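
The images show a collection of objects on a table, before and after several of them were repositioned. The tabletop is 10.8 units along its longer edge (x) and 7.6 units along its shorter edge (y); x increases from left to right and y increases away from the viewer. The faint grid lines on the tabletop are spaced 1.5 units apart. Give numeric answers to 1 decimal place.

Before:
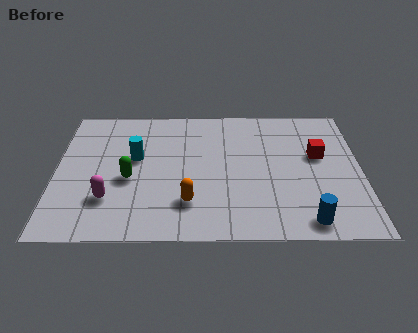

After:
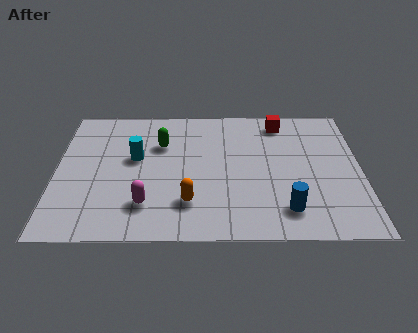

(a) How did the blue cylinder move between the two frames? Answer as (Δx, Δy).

(-0.7, 0.6)

From the two frames, the blue cylinder sits at roughly (8.8, 0.9) before and (8.1, 1.5) after.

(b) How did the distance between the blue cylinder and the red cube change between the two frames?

+1.4

They were about 3.6 units apart before and 5.0 after — 1.4 units further apart.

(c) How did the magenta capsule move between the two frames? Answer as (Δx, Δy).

(1.3, -0.3)

The magenta capsule was at about (1.9, 2.1) and moved to about (3.2, 1.8).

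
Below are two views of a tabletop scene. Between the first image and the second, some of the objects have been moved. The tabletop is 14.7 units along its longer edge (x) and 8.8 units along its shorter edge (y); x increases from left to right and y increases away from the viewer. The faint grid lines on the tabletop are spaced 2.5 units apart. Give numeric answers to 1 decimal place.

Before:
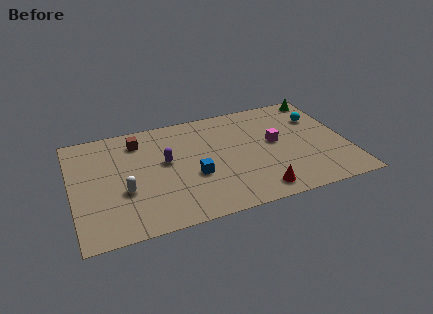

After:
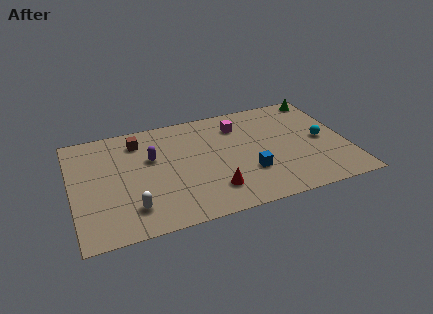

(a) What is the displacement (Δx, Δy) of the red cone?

(-2.3, 0.8)

The red cone started near (9.6, 1.2) and ended near (7.3, 2.0).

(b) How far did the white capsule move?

1.4

The white capsule moved from about (2.7, 3.3) to (3.0, 1.9), a distance of √(0.3² + 1.4²) ≈ 1.4.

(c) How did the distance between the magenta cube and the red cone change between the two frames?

+1.3

The distance was about 3.8 in the first image and 5.1 in the second, so they moved 1.3 units further apart.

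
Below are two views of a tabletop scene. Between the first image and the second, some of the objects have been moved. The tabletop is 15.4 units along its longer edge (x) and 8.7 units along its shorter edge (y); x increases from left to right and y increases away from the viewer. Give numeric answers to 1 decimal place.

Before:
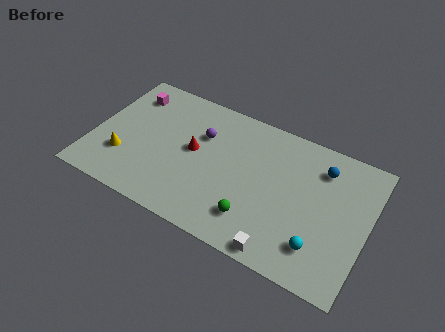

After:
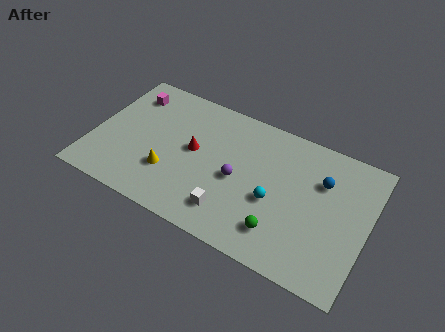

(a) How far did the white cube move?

3.2

From (11.1, 0.8) to (8.1, 1.8), the white cube covered √(3.0² + 1.0²) ≈ 3.2 units.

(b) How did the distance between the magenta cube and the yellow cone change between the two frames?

+0.8

Before: roughly 4.3 units apart; after: 5.1. That's 0.8 units further apart.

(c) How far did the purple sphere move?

3.0

The purple sphere moved from about (5.9, 5.9) to (8.2, 4.0), a distance of √(2.3² + 1.9²) ≈ 3.0.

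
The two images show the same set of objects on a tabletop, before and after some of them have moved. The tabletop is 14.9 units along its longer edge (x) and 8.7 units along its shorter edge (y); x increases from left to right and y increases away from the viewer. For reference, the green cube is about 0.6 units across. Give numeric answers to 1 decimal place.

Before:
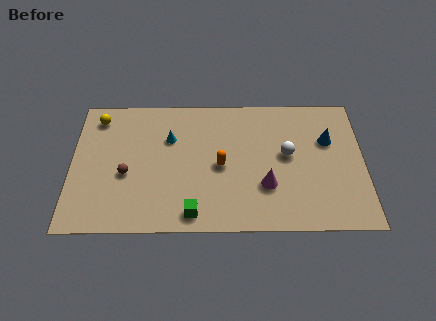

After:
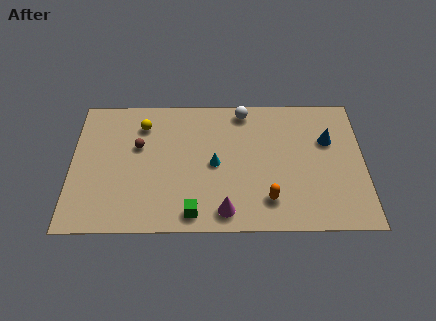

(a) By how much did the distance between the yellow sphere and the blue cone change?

-2.3

Before: roughly 11.9 units apart; after: 9.6. That's 2.3 units closer together.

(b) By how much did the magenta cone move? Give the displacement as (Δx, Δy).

(-2.1, -1.6)

The magenta cone was at about (9.9, 2.8) and moved to about (7.8, 1.2).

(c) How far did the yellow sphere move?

2.4

The yellow sphere was near (1.3, 7.3) before and (3.6, 6.8) after, so it travelled √(2.3² + 0.5²) ≈ 2.4 units.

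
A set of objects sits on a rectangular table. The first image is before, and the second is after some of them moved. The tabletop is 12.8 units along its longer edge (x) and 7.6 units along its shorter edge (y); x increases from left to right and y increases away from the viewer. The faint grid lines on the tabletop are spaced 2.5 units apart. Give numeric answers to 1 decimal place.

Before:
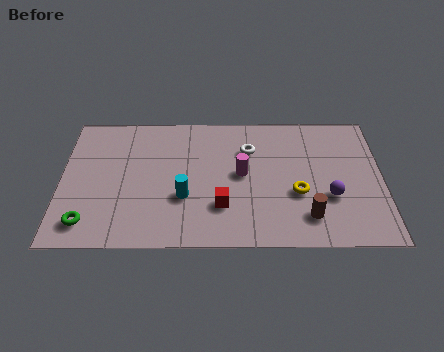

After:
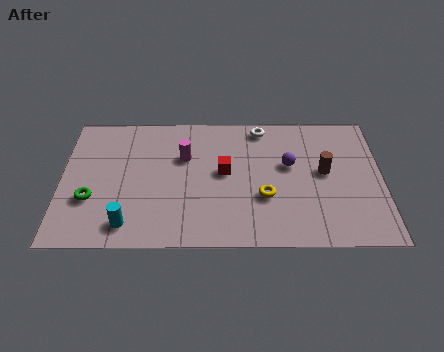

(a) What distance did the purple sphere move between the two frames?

2.4

The purple sphere moved from about (10.7, 2.7) to (9.1, 4.5), a distance of √(1.6² + 1.8²) ≈ 2.4.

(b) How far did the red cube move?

1.9

The red cube moved from about (6.4, 2.2) to (6.5, 4.1), a distance of √(0.1² + 1.9²) ≈ 1.9.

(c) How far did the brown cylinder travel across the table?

2.6

The brown cylinder moved from about (9.8, 1.6) to (10.5, 4.1), a distance of √(0.7² + 2.5²) ≈ 2.6.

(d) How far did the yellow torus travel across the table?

1.3

The yellow torus moved from about (9.4, 2.9) to (8.1, 2.7), a distance of √(1.3² + 0.2²) ≈ 1.3.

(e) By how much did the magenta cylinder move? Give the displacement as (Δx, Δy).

(-2.3, 1.0)

From the two frames, the magenta cylinder sits at roughly (7.2, 4.0) before and (4.9, 5.0) after.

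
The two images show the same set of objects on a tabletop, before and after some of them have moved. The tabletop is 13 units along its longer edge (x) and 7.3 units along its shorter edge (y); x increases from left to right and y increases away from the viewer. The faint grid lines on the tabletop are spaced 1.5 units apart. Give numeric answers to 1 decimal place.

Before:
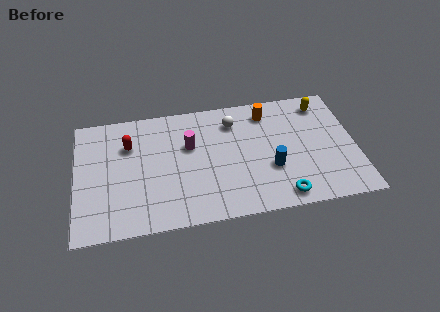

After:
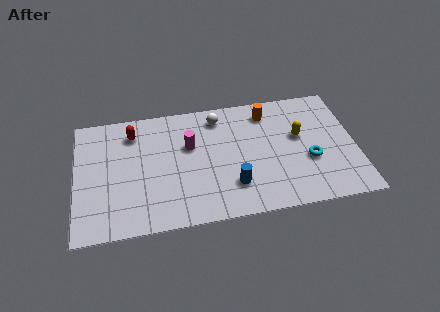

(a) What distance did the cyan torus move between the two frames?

2.4

From (9.4, 0.9) to (10.8, 2.8), the cyan torus covered √(1.4² + 1.9²) ≈ 2.4 units.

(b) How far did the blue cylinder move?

1.9

The blue cylinder was near (9.0, 2.6) before and (7.2, 1.9) after, so it travelled √(1.8² + 0.7²) ≈ 1.9 units.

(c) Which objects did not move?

the magenta cylinder and the orange cylinder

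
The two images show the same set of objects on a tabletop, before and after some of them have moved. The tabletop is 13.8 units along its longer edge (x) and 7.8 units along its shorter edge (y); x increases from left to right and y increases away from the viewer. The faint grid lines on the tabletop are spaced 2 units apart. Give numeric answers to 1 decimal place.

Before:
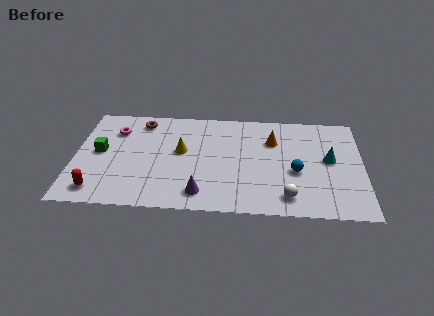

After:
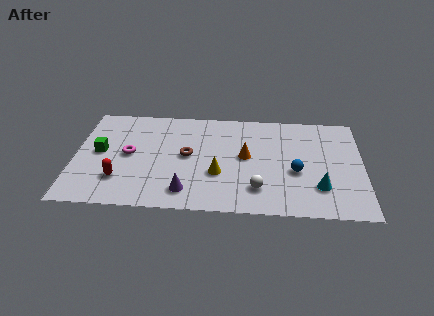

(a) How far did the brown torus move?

3.4

The brown torus was near (3.1, 6.6) before and (5.4, 4.1) after, so it travelled √(2.3² + 2.5²) ≈ 3.4 units.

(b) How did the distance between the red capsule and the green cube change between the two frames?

-0.7

Before: roughly 2.9 units apart; after: 2.2. That's 0.7 units closer together.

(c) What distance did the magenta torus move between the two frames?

1.9

From (1.9, 5.8) to (2.6, 4.0), the magenta torus covered √(0.7² + 1.8²) ≈ 1.9 units.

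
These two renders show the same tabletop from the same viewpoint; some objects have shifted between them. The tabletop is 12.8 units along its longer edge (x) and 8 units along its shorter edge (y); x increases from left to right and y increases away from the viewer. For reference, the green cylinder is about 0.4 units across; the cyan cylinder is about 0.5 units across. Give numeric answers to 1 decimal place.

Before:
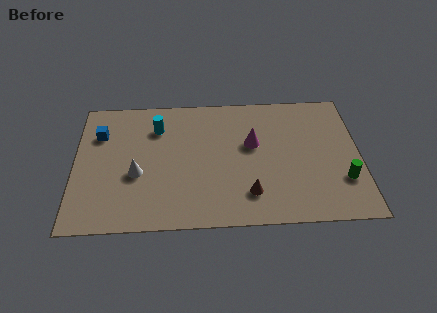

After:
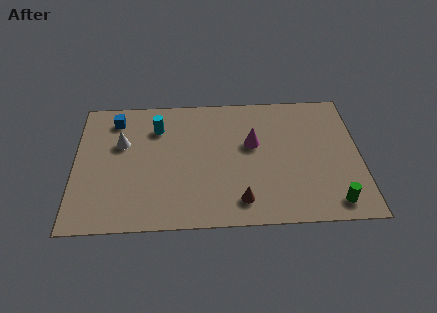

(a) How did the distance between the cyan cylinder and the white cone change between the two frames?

-1.1

They were about 2.9 units apart before and 1.8 after — 1.1 units closer together.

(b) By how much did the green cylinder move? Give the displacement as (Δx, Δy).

(-0.5, -1.3)

From the two frames, the green cylinder sits at roughly (12.0, 2.4) before and (11.5, 1.1) after.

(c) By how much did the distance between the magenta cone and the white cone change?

+0.5

They were about 5.4 units apart before and 5.9 after — 0.5 units further apart.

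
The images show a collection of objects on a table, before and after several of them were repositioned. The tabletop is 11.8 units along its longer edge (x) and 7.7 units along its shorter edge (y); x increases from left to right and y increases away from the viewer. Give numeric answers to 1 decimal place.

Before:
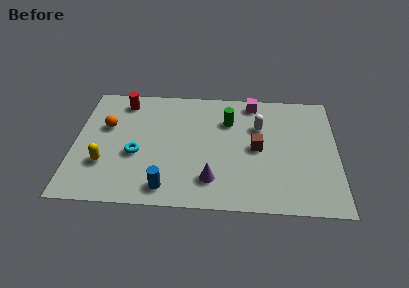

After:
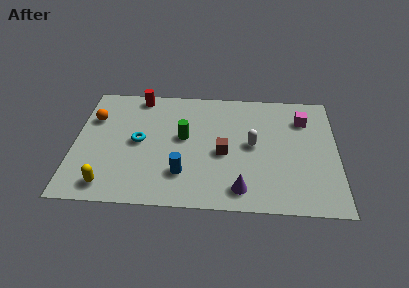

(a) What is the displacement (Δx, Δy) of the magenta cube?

(2.3, -1.0)

From the two frames, the magenta cube sits at roughly (8.0, 6.8) before and (10.3, 5.8) after.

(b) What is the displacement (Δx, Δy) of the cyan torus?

(0.1, 0.8)

From the two frames, the cyan torus sits at roughly (2.8, 3.1) before and (2.9, 3.9) after.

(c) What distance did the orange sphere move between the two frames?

0.8

The orange sphere was near (1.4, 4.8) before and (0.8, 5.3) after, so it travelled √(0.6² + 0.5²) ≈ 0.8 units.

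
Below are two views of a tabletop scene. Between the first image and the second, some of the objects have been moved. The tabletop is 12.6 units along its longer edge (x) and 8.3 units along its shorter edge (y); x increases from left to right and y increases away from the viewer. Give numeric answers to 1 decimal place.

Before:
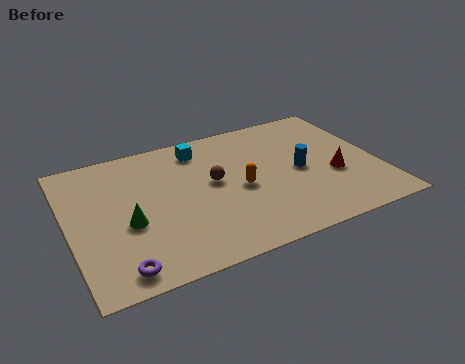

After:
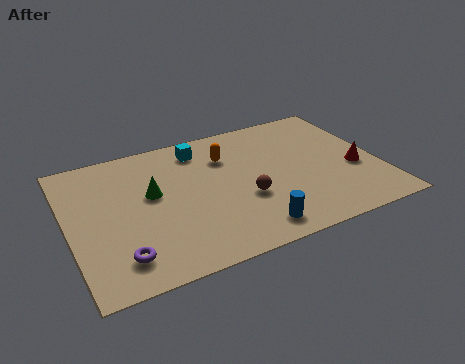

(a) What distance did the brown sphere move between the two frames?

1.9

The brown sphere was near (5.9, 4.6) before and (7.0, 3.1) after, so it travelled √(1.1² + 1.5²) ≈ 1.9 units.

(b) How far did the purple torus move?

0.6

From (1.7, 1.0) to (1.8, 1.6), the purple torus covered √(0.1² + 0.6²) ≈ 0.6 units.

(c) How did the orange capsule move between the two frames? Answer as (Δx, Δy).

(-0.3, 2.2)

The orange capsule started near (6.9, 3.8) and ended near (6.6, 6.0).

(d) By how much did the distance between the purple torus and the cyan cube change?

-0.6

They were about 7.1 units apart before and 6.5 after — 0.6 units closer together.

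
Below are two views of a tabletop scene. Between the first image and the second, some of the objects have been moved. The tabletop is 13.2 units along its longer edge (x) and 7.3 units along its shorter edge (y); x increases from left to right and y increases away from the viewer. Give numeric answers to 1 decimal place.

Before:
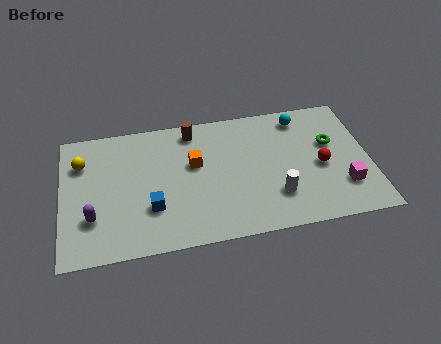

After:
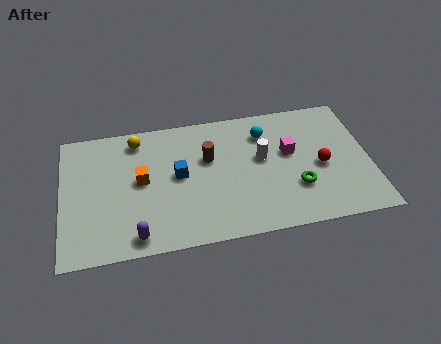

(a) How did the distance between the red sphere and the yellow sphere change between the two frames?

-2.1

They were about 10.4 units apart before and 8.3 after — 2.1 units closer together.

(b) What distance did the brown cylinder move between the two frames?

1.8

From (5.7, 6.3) to (6.3, 4.6), the brown cylinder covered √(0.6² + 1.7²) ≈ 1.8 units.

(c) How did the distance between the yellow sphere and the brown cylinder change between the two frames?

-1.5

The distance was about 4.9 in the first image and 3.4 in the second, so they moved 1.5 units closer together.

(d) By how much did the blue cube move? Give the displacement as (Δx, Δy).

(1.2, 1.6)

The blue cube was at about (3.8, 2.3) and moved to about (5.0, 3.9).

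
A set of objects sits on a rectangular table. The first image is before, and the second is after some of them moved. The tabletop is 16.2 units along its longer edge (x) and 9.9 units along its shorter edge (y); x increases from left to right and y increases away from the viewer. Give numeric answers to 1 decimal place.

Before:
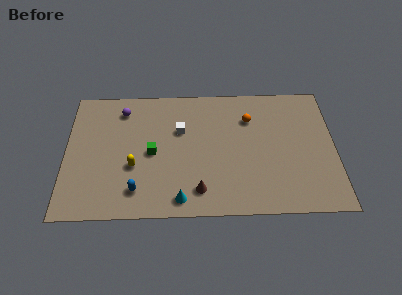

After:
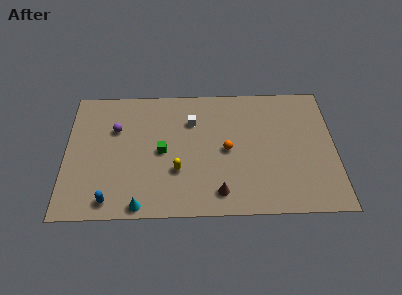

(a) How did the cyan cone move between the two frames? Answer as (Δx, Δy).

(-2.4, -0.4)

The cyan cone was at about (6.9, 1.2) and moved to about (4.5, 0.8).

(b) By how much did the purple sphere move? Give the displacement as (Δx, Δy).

(-0.4, -1.5)

From the two frames, the purple sphere sits at roughly (3.4, 8.1) before and (3.0, 6.6) after.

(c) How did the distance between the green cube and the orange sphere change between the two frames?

-2.5

They were about 6.4 units apart before and 3.9 after — 2.5 units closer together.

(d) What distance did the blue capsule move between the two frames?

1.7

From (4.3, 1.9) to (2.7, 1.2), the blue capsule covered √(1.6² + 0.7²) ≈ 1.7 units.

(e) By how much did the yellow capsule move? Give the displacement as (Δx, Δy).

(2.6, -0.4)

From the two frames, the yellow capsule sits at roughly (4.1, 3.7) before and (6.7, 3.3) after.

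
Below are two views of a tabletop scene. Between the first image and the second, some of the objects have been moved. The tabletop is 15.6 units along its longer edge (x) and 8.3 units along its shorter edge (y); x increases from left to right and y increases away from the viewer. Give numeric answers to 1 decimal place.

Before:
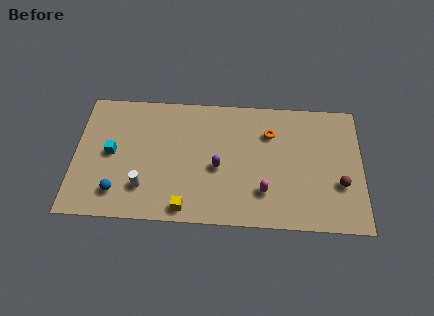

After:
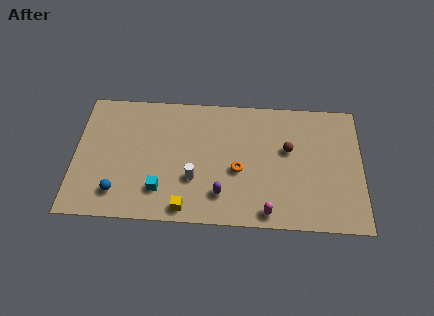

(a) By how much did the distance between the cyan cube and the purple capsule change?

-2.5

Before: roughly 5.8 units apart; after: 3.3. That's 2.5 units closer together.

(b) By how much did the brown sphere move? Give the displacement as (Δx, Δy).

(-2.8, 2.1)

From the two frames, the brown sphere sits at roughly (14.4, 2.9) before and (11.6, 5.0) after.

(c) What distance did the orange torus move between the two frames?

3.0

The orange torus moved from about (10.6, 6.0) to (8.9, 3.5), a distance of √(1.7² + 2.5²) ≈ 3.0.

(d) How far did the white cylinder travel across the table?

2.8

From (3.8, 2.1) to (6.5, 2.8), the white cylinder covered √(2.7² + 0.7²) ≈ 2.8 units.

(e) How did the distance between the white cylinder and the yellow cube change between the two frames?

-0.7

The distance was about 2.6 in the first image and 1.9 in the second, so they moved 0.7 units closer together.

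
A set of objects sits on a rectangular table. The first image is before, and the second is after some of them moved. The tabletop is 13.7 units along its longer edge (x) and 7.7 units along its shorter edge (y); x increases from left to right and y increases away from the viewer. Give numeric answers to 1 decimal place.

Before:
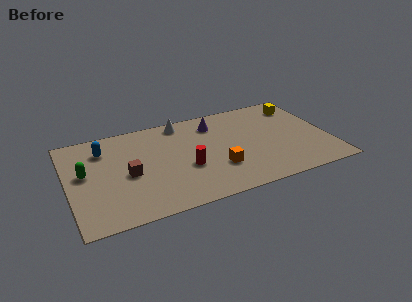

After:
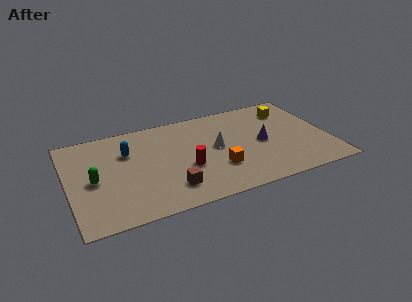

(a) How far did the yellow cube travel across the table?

0.6

The yellow cube was near (12.5, 6.2) before and (11.9, 6.0) after, so it travelled √(0.6² + 0.2²) ≈ 0.6 units.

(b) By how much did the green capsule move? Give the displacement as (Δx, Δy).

(0.4, -0.7)

The green capsule was at about (0.9, 4.3) and moved to about (1.3, 3.6).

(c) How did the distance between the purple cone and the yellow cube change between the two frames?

-1.7

They were about 4.6 units apart before and 2.9 after — 1.7 units closer together.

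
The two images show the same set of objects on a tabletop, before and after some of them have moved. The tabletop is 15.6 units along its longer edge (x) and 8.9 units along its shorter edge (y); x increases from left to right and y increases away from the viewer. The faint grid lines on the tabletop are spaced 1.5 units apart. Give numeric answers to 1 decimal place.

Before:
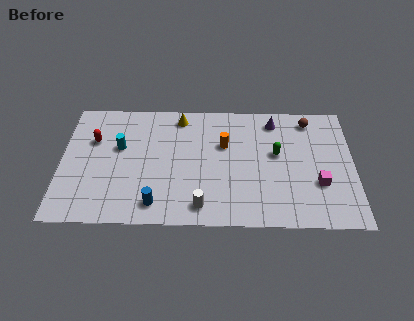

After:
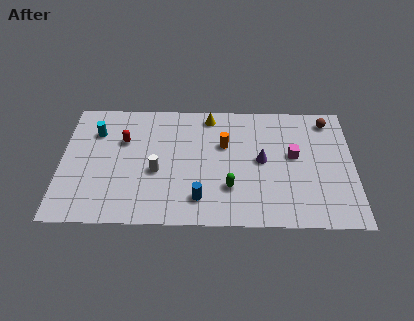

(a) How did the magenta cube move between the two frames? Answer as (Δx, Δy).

(-1.3, 2.0)

The magenta cube was at about (13.7, 3.0) and moved to about (12.4, 5.0).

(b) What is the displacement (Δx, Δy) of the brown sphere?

(1.0, 0.0)

The brown sphere was at about (13.3, 7.6) and moved to about (14.3, 7.6).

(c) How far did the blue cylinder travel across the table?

2.3

The blue cylinder was near (5.1, 1.4) before and (7.4, 1.8) after, so it travelled √(2.3² + 0.4²) ≈ 2.3 units.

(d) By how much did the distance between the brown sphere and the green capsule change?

+4.2

The distance was about 3.1 in the first image and 7.3 in the second, so they moved 4.2 units further apart.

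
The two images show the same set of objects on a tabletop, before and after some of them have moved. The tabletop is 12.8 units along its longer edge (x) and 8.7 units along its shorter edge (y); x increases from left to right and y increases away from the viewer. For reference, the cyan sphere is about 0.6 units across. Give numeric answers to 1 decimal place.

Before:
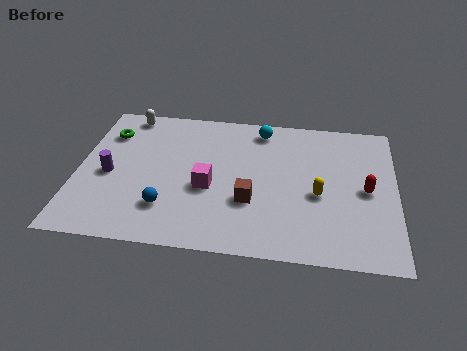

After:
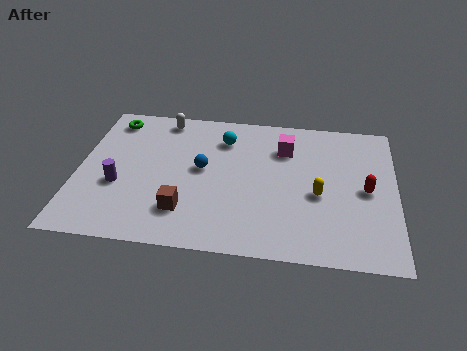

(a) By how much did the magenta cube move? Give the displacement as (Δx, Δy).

(3.0, 2.8)

From the two frames, the magenta cube sits at roughly (5.3, 3.6) before and (8.3, 6.4) after.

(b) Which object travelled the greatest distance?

the magenta cube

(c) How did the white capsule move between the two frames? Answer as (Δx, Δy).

(1.5, -0.1)

The white capsule was at about (1.8, 7.8) and moved to about (3.3, 7.7).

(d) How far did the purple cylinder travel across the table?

0.7

The purple cylinder moved from about (1.3, 3.9) to (1.7, 3.3), a distance of √(0.4² + 0.6²) ≈ 0.7.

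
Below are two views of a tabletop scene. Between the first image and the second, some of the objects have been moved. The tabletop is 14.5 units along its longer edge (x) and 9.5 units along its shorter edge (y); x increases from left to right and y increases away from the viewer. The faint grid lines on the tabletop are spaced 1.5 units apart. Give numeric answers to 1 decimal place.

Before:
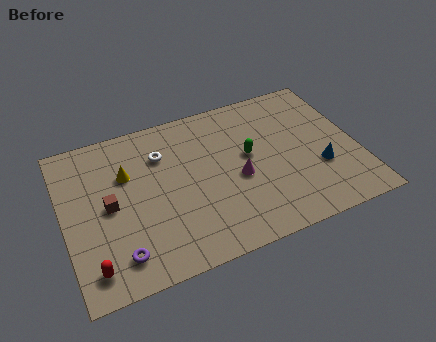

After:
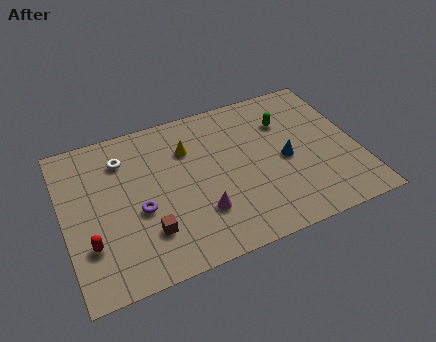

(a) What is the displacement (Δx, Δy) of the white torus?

(-1.9, 0.4)

The white torus was at about (5.0, 6.9) and moved to about (3.1, 7.3).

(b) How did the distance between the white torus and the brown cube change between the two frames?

+1.3

Before: roughly 3.6 units apart; after: 4.9. That's 1.3 units further apart.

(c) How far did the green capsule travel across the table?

2.5

From (9.2, 5.3) to (11.2, 6.8), the green capsule covered √(2.0² + 1.5²) ≈ 2.5 units.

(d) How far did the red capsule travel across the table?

1.3

The red capsule was near (1.1, 1.5) before and (1.1, 2.8) after, so it travelled √(0.0² + 1.3²) ≈ 1.3 units.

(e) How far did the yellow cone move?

3.1

From (3.2, 6.3) to (6.3, 6.8), the yellow cone covered √(3.1² + 0.5²) ≈ 3.1 units.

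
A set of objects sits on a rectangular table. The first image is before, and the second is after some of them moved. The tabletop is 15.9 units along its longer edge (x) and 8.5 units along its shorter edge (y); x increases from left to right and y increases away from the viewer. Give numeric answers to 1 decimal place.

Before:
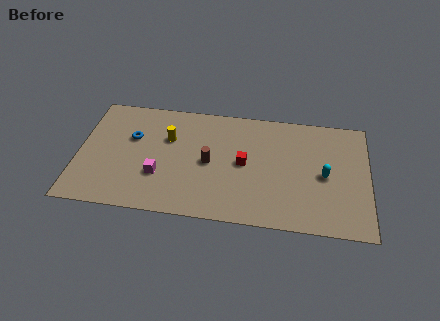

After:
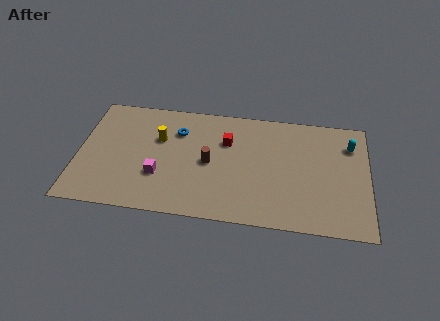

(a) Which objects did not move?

the magenta cube and the brown cylinder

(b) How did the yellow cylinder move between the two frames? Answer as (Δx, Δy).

(-0.5, -0.1)

The yellow cylinder was at about (4.9, 5.6) and moved to about (4.4, 5.5).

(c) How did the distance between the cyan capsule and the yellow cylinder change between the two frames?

+1.8

They were about 8.7 units apart before and 10.5 after — 1.8 units further apart.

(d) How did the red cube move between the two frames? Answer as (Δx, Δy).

(-1.0, 1.5)

The red cube was at about (9.1, 4.3) and moved to about (8.1, 5.8).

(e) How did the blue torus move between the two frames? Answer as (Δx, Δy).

(2.5, 0.8)

From the two frames, the blue torus sits at roughly (2.9, 5.4) before and (5.4, 6.2) after.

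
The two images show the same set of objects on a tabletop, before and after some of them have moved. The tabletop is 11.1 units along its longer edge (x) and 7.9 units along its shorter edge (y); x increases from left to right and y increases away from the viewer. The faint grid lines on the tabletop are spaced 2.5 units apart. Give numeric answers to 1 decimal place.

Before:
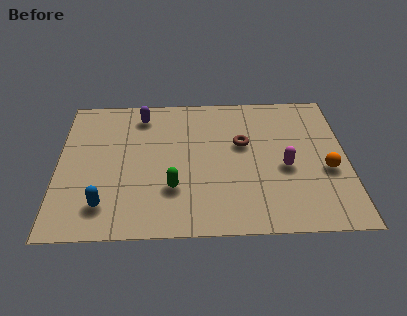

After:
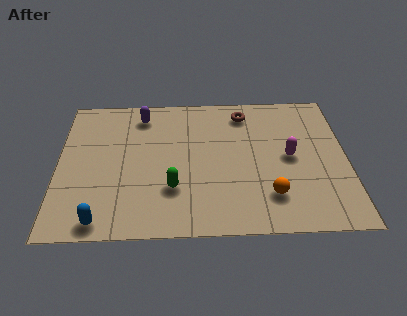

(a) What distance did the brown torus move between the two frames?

1.8

From (7.1, 4.8) to (7.2, 6.6), the brown torus covered √(0.1² + 1.8²) ≈ 1.8 units.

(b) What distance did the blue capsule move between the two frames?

0.8

The blue capsule was near (1.8, 1.6) before and (1.7, 0.8) after, so it travelled √(0.1² + 0.8²) ≈ 0.8 units.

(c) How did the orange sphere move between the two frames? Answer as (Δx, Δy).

(-2.2, -1.3)

From the two frames, the orange sphere sits at roughly (10.3, 3.2) before and (8.1, 1.9) after.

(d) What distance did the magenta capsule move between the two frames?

0.6

From (8.7, 3.4) to (8.9, 4.0), the magenta capsule covered √(0.2² + 0.6²) ≈ 0.6 units.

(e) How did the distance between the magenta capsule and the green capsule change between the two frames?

+0.4

The distance was about 4.4 in the first image and 4.8 in the second, so they moved 0.4 units further apart.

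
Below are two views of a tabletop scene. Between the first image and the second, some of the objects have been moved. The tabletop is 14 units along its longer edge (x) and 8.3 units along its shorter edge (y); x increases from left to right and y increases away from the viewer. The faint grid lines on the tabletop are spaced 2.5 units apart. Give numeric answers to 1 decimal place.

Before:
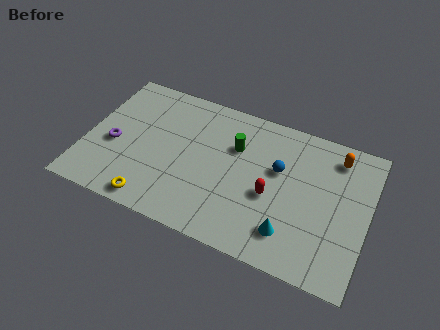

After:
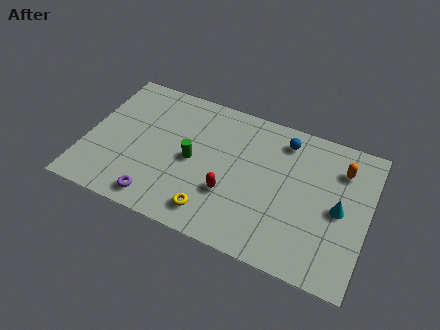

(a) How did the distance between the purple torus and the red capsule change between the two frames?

-4.1

They were about 7.9 units apart before and 3.8 after — 4.1 units closer together.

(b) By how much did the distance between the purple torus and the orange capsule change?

-1.3

The distance was about 11.3 in the first image and 10.0 in the second, so they moved 1.3 units closer together.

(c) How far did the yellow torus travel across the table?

2.9

The yellow torus was near (3.7, 0.9) before and (6.6, 1.4) after, so it travelled √(2.9² + 0.5²) ≈ 2.9 units.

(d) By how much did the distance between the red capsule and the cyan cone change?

+3.4

The distance was about 2.0 in the first image and 5.4 in the second, so they moved 3.4 units further apart.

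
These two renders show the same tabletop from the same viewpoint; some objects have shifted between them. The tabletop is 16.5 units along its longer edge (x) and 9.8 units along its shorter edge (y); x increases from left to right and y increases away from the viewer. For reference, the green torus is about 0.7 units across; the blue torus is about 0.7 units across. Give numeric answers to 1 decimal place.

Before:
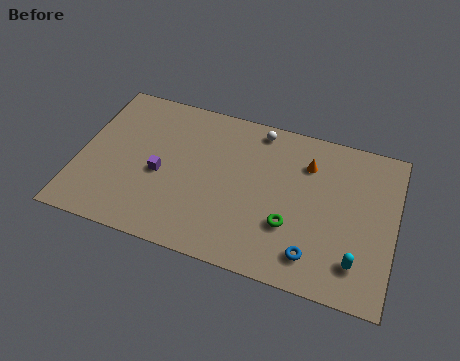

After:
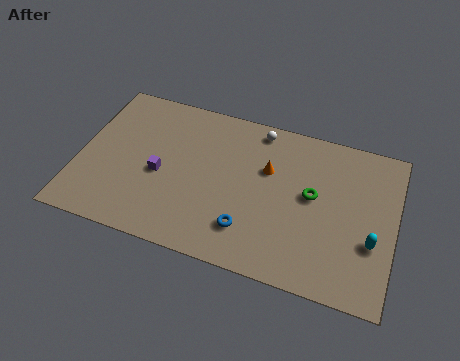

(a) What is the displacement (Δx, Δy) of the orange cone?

(-2.0, -1.0)

The orange cone was at about (11.8, 7.3) and moved to about (9.8, 6.3).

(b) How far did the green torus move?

2.4

From (11.2, 3.2) to (12.2, 5.4), the green torus covered √(1.0² + 2.2²) ≈ 2.4 units.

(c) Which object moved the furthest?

the blue torus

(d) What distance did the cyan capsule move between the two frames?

1.6

From (14.7, 2.1) to (15.4, 3.5), the cyan capsule covered √(0.7² + 1.4²) ≈ 1.6 units.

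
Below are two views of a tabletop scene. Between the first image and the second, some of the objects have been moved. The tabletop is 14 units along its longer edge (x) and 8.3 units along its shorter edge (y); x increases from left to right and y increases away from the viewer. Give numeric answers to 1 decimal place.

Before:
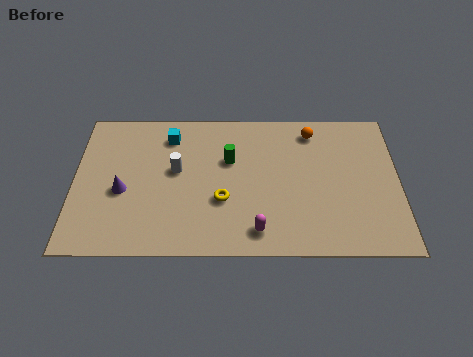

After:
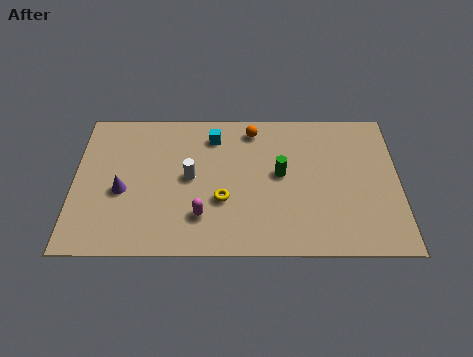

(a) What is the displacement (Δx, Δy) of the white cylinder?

(0.6, -0.4)

The white cylinder started near (4.4, 4.7) and ended near (5.0, 4.3).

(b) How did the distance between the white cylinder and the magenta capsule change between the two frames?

-2.6

The distance was about 4.9 in the first image and 2.3 in the second, so they moved 2.6 units closer together.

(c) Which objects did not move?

the yellow torus and the purple cone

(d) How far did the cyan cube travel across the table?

1.9

The cyan cube was near (4.1, 6.7) before and (6.0, 6.7) after, so it travelled √(1.9² + 0.0²) ≈ 1.9 units.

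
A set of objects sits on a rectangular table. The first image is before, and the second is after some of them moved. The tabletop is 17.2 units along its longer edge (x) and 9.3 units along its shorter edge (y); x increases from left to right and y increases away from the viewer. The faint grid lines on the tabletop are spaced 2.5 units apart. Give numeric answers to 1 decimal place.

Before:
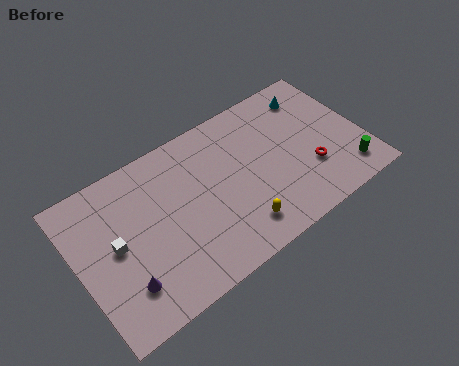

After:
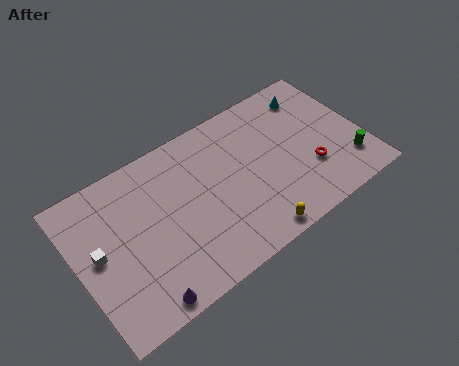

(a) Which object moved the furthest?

the purple cone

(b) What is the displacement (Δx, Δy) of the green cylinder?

(0.2, 0.5)

The green cylinder was at about (15.8, 1.7) and moved to about (16.0, 2.2).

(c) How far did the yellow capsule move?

1.1

The yellow capsule was near (9.1, 1.8) before and (9.8, 0.9) after, so it travelled √(0.7² + 0.9²) ≈ 1.1 units.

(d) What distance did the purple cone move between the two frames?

1.6

The purple cone moved from about (2.3, 2.3) to (3.1, 0.9), a distance of √(0.8² + 1.4²) ≈ 1.6.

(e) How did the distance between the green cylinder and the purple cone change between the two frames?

-0.5

They were about 13.5 units apart before and 13.0 after — 0.5 units closer together.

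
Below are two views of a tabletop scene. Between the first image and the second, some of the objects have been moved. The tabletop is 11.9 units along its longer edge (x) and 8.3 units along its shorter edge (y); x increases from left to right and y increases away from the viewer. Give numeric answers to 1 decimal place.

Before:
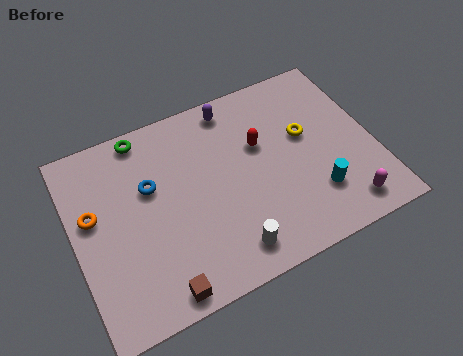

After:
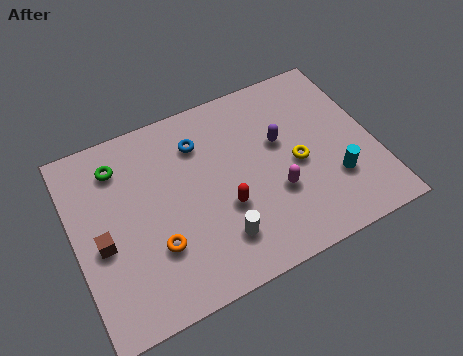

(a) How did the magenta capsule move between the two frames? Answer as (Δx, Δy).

(-2.5, 1.7)

From the two frames, the magenta capsule sits at roughly (10.3, 1.2) before and (7.8, 2.9) after.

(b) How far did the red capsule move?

2.7

The red capsule moved from about (7.5, 5.2) to (5.8, 3.1), a distance of √(1.7² + 2.1²) ≈ 2.7.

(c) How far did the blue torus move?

2.4

From (3.1, 5.2) to (5.2, 6.3), the blue torus covered √(2.1² + 1.1²) ≈ 2.4 units.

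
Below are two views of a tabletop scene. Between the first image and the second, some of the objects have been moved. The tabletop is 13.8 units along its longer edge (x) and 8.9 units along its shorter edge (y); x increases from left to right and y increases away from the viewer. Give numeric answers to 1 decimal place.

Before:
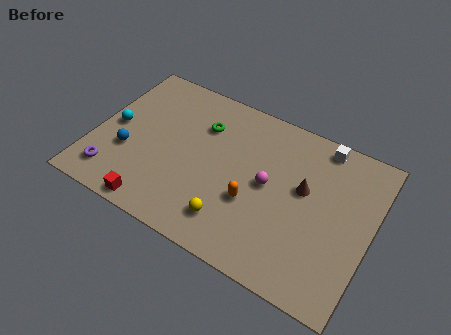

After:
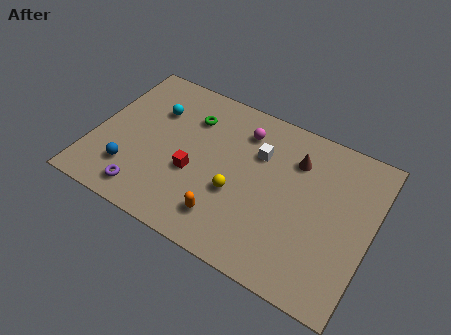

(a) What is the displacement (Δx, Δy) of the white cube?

(-2.9, -1.9)

The white cube was at about (10.9, 8.0) and moved to about (8.0, 6.1).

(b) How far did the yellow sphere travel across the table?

1.6

The yellow sphere was near (7.3, 1.8) before and (7.3, 3.4) after, so it travelled √(0.0² + 1.6²) ≈ 1.6 units.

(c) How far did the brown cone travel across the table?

1.5

The brown cone was near (10.4, 5.2) before and (9.8, 6.6) after, so it travelled √(0.6² + 1.4²) ≈ 1.5 units.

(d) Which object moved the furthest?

the white cube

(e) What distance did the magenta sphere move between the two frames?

2.9

The magenta sphere moved from about (8.7, 4.6) to (7.1, 7.0), a distance of √(1.6² + 2.4²) ≈ 2.9.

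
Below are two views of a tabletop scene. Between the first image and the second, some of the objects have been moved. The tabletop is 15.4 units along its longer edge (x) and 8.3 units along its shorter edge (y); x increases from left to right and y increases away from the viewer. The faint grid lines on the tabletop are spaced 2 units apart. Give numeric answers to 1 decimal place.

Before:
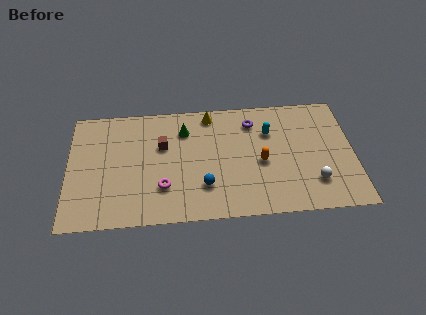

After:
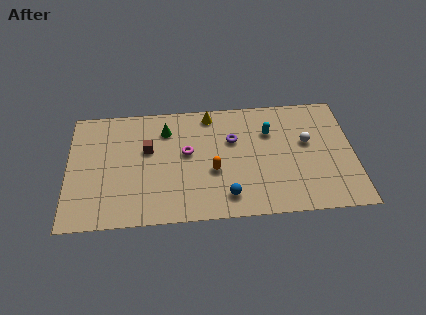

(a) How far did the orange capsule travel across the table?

2.6

The orange capsule was near (10.4, 3.7) before and (7.8, 3.3) after, so it travelled √(2.6² + 0.4²) ≈ 2.6 units.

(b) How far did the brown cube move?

0.8

From (5.1, 5.3) to (4.3, 5.1), the brown cube covered √(0.8² + 0.2²) ≈ 0.8 units.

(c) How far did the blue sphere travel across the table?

1.4

The blue sphere was near (7.3, 2.3) before and (8.5, 1.5) after, so it travelled √(1.2² + 0.8²) ≈ 1.4 units.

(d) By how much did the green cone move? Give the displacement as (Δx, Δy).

(-1.0, 0.1)

The green cone was at about (6.3, 6.3) and moved to about (5.3, 6.4).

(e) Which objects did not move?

the cyan capsule and the yellow cone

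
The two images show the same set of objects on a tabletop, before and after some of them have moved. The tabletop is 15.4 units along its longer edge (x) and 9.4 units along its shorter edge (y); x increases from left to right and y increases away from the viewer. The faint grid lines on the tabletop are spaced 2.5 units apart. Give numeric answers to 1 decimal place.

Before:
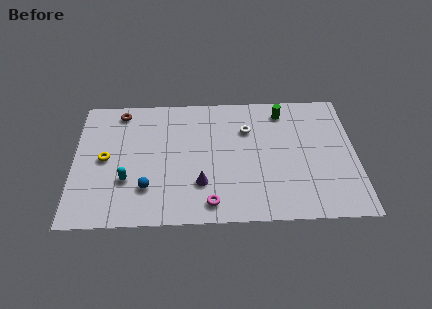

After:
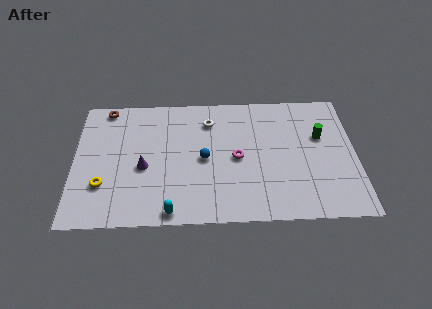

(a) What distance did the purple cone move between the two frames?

3.4

From (6.9, 2.7) to (3.8, 4.0), the purple cone covered √(3.1² + 1.3²) ≈ 3.4 units.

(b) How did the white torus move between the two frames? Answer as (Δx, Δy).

(-2.1, 0.7)

The white torus was at about (9.5, 6.6) and moved to about (7.4, 7.3).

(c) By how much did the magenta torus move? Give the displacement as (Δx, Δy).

(1.5, 3.2)

The magenta torus was at about (7.4, 1.3) and moved to about (8.9, 4.5).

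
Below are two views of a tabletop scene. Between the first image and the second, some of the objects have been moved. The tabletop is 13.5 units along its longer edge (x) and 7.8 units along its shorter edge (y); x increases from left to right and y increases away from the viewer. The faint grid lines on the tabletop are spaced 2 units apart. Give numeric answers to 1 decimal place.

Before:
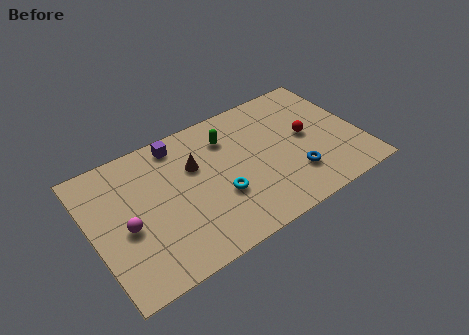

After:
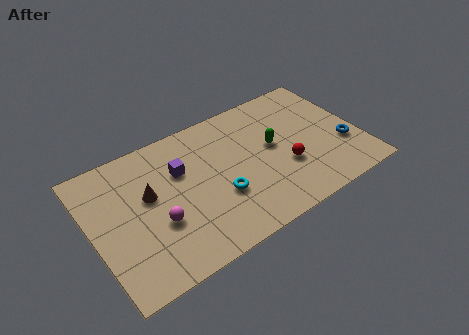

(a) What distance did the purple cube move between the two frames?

1.6

The purple cube was near (4.7, 6.8) before and (4.6, 5.2) after, so it travelled √(0.1² + 1.6²) ≈ 1.6 units.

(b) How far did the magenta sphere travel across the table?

1.6

The magenta sphere was near (1.6, 3.4) before and (3.1, 2.9) after, so it travelled √(1.5² + 0.5²) ≈ 1.6 units.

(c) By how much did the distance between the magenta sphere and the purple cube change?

-1.9

They were about 4.6 units apart before and 2.7 after — 1.9 units closer together.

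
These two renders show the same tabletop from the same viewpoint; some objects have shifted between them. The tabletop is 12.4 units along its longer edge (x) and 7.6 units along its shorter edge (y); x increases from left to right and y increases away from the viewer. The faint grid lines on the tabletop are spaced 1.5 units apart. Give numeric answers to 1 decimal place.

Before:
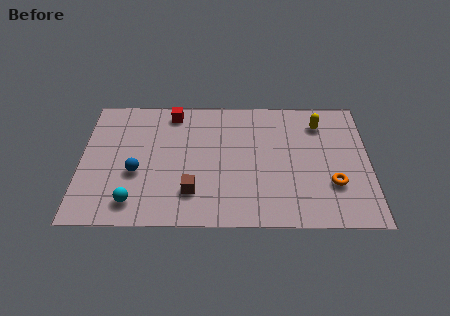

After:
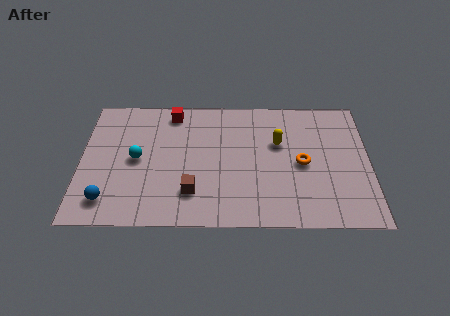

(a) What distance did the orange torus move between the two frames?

1.8

From (10.8, 2.4) to (9.5, 3.6), the orange torus covered √(1.3² + 1.2²) ≈ 1.8 units.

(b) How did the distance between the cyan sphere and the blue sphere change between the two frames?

+1.0

The distance was about 1.7 in the first image and 2.7 in the second, so they moved 1.0 units further apart.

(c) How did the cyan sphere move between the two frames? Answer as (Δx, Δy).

(0.1, 2.5)

The cyan sphere was at about (2.3, 1.3) and moved to about (2.4, 3.8).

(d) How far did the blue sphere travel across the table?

2.0

The blue sphere was near (2.4, 3.0) before and (1.2, 1.4) after, so it travelled √(1.2² + 1.6²) ≈ 2.0 units.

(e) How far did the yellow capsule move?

2.2

The yellow capsule was near (10.3, 6.0) before and (8.5, 4.8) after, so it travelled √(1.8² + 1.2²) ≈ 2.2 units.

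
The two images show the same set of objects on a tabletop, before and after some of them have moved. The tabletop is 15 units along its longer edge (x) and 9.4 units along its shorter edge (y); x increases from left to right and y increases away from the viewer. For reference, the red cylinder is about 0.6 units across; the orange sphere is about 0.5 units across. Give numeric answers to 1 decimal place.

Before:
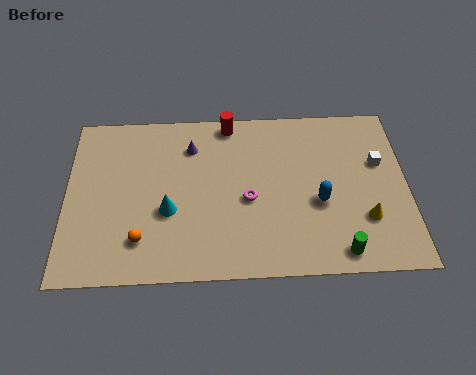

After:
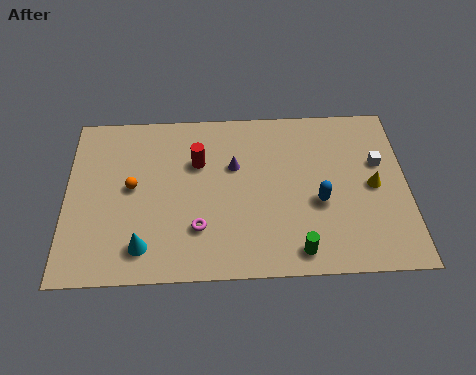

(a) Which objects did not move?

the blue capsule and the white cube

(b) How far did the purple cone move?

2.2

The purple cone was near (5.5, 7.2) before and (7.4, 6.0) after, so it travelled √(1.9² + 1.2²) ≈ 2.2 units.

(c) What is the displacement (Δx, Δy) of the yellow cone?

(0.4, 1.8)

The yellow cone started near (13.1, 2.8) and ended near (13.5, 4.6).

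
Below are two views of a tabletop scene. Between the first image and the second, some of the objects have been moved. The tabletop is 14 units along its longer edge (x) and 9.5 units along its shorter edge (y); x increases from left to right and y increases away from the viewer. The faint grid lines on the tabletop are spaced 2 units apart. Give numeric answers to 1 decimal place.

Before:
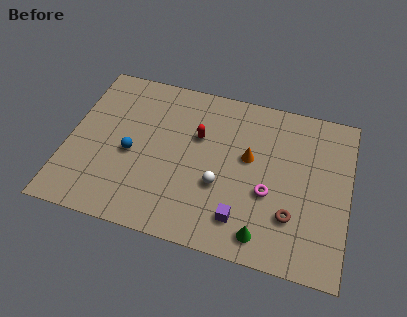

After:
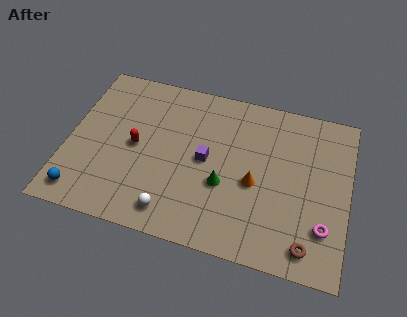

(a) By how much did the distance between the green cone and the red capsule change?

-1.4

They were about 6.0 units apart before and 4.6 after — 1.4 units closer together.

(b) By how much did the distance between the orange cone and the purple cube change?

-1.0

The distance was about 3.6 in the first image and 2.6 in the second, so they moved 1.0 units closer together.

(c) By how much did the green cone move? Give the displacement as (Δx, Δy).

(-2.1, 2.3)

The green cone was at about (10.0, 1.3) and moved to about (7.9, 3.6).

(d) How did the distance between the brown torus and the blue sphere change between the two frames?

+3.0

They were about 8.2 units apart before and 11.2 after — 3.0 units further apart.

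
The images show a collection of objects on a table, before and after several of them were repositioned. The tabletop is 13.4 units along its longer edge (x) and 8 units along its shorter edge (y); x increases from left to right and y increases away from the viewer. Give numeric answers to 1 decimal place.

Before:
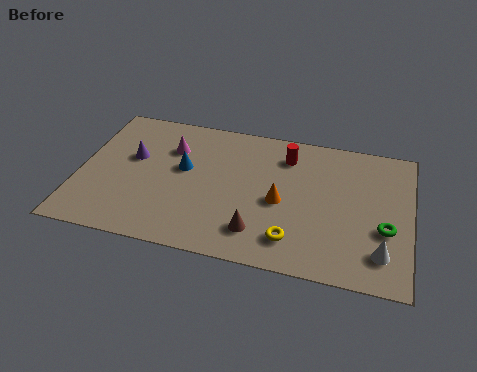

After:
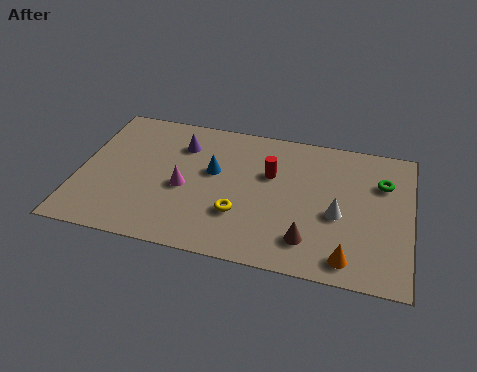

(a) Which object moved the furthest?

the orange cone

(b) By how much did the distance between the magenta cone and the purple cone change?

+0.8

Before: roughly 1.7 units apart; after: 2.5. That's 0.8 units further apart.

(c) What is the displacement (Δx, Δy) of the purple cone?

(1.9, 1.2)

The purple cone was at about (2.1, 4.8) and moved to about (4.0, 6.0).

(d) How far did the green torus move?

2.6

The green torus was near (12.4, 3.0) before and (12.2, 5.6) after, so it travelled √(0.2² + 2.6²) ≈ 2.6 units.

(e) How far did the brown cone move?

2.0

The brown cone moved from about (7.4, 1.7) to (9.4, 1.7), a distance of √(2.0² + 0.0²) ≈ 2.0.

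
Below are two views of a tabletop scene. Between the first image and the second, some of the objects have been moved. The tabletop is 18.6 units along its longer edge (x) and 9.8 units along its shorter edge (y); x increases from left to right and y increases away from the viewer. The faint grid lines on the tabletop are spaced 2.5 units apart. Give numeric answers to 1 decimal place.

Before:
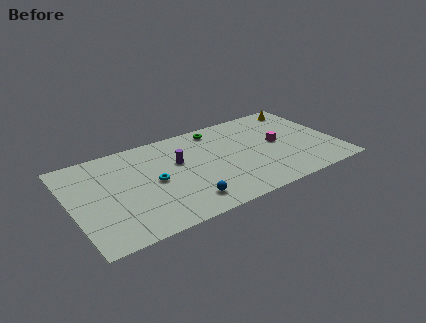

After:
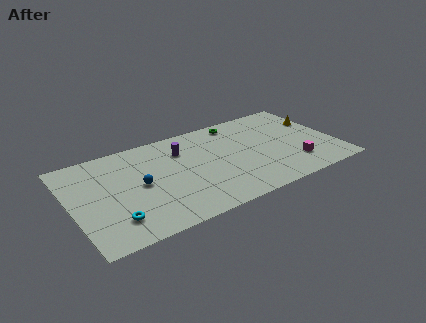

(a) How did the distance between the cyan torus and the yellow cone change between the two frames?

+3.9

Before: roughly 11.9 units apart; after: 15.8. That's 3.9 units further apart.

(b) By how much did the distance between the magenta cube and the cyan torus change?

+3.9

The distance was about 8.9 in the first image and 12.8 in the second, so they moved 3.9 units further apart.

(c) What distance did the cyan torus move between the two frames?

4.0

The cyan torus moved from about (5.7, 4.8) to (2.6, 2.2), a distance of √(3.1² + 2.6²) ≈ 4.0.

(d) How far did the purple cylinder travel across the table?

1.2

The purple cylinder moved from about (7.6, 6.1) to (8.0, 7.2), a distance of √(0.4² + 1.1²) ≈ 1.2.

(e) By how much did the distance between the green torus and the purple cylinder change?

+0.5

They were about 3.9 units apart before and 4.4 after — 0.5 units further apart.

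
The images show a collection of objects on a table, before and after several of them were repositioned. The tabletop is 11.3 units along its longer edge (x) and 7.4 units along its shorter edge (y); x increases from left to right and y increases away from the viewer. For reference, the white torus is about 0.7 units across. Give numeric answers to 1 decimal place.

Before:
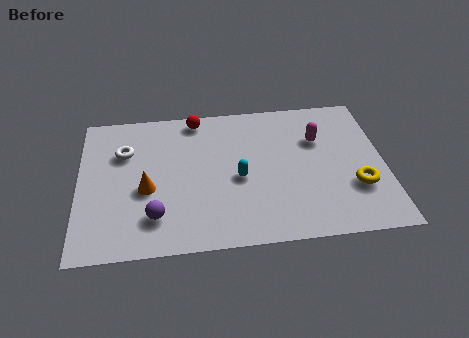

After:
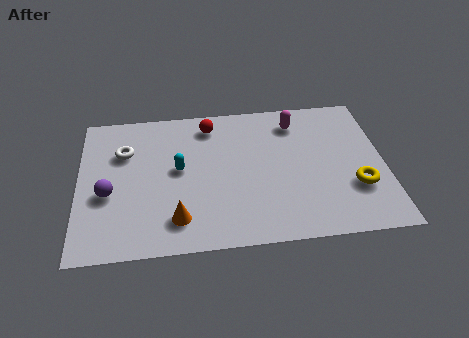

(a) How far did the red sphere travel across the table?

0.6

From (4.4, 6.6) to (4.9, 6.2), the red sphere covered √(0.5² + 0.4²) ≈ 0.6 units.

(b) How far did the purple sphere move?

2.1

From (2.8, 1.7) to (1.1, 3.0), the purple sphere covered √(1.7² + 1.3²) ≈ 2.1 units.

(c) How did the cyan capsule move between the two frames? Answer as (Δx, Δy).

(-2.2, 0.7)

The cyan capsule was at about (5.9, 3.3) and moved to about (3.7, 4.0).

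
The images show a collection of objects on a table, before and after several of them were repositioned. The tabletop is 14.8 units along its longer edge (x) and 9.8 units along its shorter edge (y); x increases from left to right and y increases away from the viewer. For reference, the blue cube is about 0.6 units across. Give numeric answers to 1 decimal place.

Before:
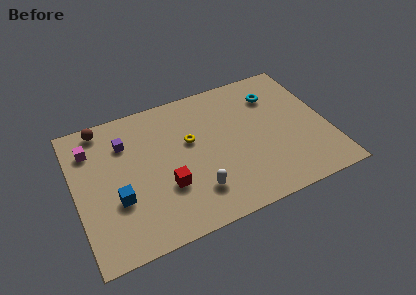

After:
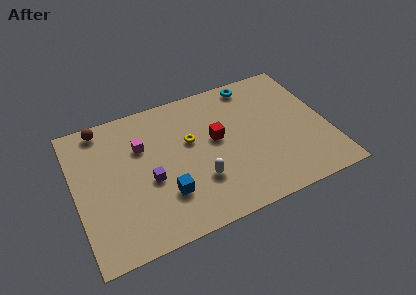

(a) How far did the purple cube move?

3.3

The purple cube was near (3.1, 7.2) before and (4.2, 4.1) after, so it travelled √(1.1² + 3.1²) ≈ 3.3 units.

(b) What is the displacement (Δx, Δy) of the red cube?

(3.2, 2.2)

The red cube was at about (5.1, 3.3) and moved to about (8.3, 5.5).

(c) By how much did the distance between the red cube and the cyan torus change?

-3.9

The distance was about 8.0 in the first image and 4.1 in the second, so they moved 3.9 units closer together.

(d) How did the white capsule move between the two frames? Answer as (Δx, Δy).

(0.3, 0.7)

The white capsule was at about (6.7, 2.3) and moved to about (7.0, 3.0).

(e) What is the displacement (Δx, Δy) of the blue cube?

(2.7, -0.7)

The blue cube was at about (2.3, 3.5) and moved to about (5.0, 2.8).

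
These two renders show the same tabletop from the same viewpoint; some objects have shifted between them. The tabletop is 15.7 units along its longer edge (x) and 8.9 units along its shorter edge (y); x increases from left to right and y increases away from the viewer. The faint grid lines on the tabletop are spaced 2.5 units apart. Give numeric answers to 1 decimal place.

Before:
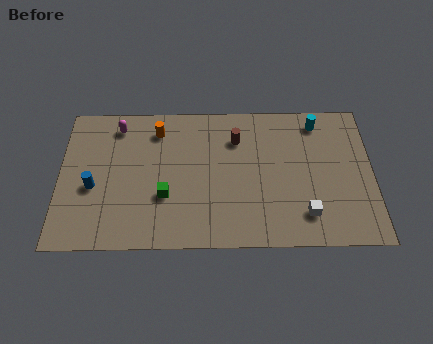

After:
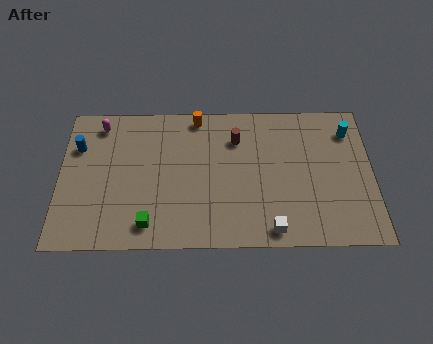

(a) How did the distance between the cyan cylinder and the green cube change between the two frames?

+2.6

They were about 8.9 units apart before and 11.5 after — 2.6 units further apart.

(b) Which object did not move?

the brown cylinder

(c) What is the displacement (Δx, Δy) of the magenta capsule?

(-0.9, 0.1)

From the two frames, the magenta capsule sits at roughly (2.9, 7.5) before and (2.0, 7.6) after.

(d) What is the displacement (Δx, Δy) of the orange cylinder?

(2.0, 0.8)

From the two frames, the orange cylinder sits at roughly (4.9, 7.2) before and (6.9, 8.0) after.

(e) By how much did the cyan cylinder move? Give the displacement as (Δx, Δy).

(1.6, -0.6)

The cyan cylinder started near (13.0, 7.6) and ended near (14.6, 7.0).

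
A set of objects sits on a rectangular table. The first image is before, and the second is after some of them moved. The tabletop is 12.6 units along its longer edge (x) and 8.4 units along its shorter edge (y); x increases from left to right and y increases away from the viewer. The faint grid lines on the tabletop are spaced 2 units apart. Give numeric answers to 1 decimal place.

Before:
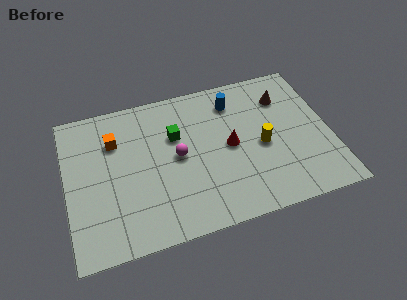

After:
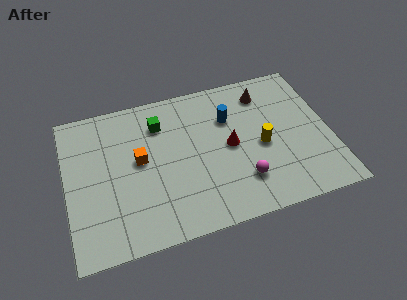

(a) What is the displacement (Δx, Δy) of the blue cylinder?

(-0.3, -0.9)

The blue cylinder started near (8.2, 6.7) and ended near (7.9, 5.8).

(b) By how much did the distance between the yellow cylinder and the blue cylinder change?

-0.7

Before: roughly 3.1 units apart; after: 2.4. That's 0.7 units closer together.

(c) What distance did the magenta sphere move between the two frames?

3.6

The magenta sphere was near (5.3, 4.3) before and (8.2, 2.1) after, so it travelled √(2.9² + 2.2²) ≈ 3.6 units.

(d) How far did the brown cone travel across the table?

1.0

The brown cone moved from about (10.6, 6.3) to (9.7, 6.8), a distance of √(0.9² + 0.5²) ≈ 1.0.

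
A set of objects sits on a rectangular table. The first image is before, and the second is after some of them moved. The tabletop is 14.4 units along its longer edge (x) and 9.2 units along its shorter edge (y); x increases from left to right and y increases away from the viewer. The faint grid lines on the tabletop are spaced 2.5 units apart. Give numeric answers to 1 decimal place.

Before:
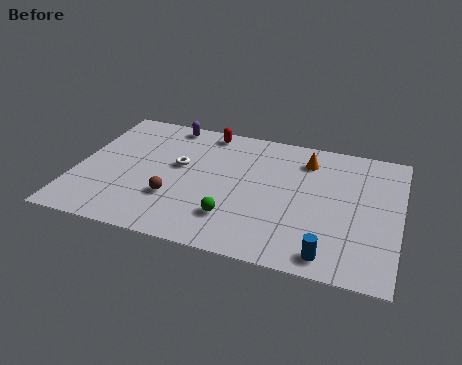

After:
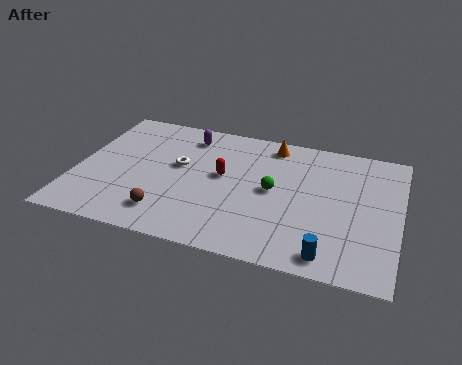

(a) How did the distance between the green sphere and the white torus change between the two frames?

+0.3

They were about 4.0 units apart before and 4.3 after — 0.3 units further apart.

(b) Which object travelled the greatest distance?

the red capsule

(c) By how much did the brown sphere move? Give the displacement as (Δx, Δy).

(-0.2, -1.1)

The brown sphere started near (4.5, 2.9) and ended near (4.3, 1.8).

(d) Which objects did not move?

the white torus and the blue cylinder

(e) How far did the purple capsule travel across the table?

1.2

The purple capsule was near (3.7, 8.3) before and (4.7, 7.6) after, so it travelled √(1.0² + 0.7²) ≈ 1.2 units.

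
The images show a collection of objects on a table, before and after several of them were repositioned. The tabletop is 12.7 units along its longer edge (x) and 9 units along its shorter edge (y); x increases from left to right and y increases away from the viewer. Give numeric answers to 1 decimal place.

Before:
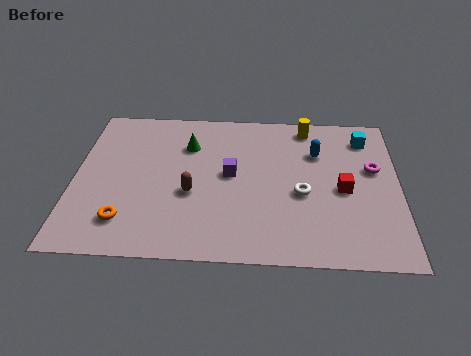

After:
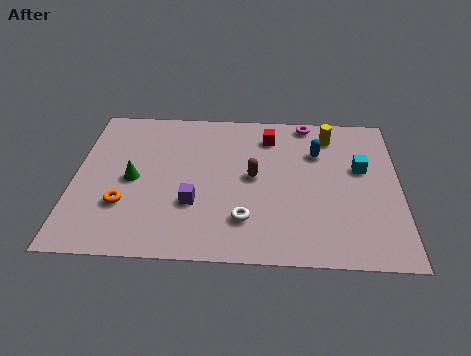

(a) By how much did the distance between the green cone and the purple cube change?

+0.3

Before: roughly 2.4 units apart; after: 2.7. That's 0.3 units further apart.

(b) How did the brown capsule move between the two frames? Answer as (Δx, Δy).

(2.4, 1.1)

The brown capsule started near (4.6, 3.6) and ended near (7.0, 4.7).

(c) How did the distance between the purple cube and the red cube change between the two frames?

+0.6

They were about 4.5 units apart before and 5.1 after — 0.6 units further apart.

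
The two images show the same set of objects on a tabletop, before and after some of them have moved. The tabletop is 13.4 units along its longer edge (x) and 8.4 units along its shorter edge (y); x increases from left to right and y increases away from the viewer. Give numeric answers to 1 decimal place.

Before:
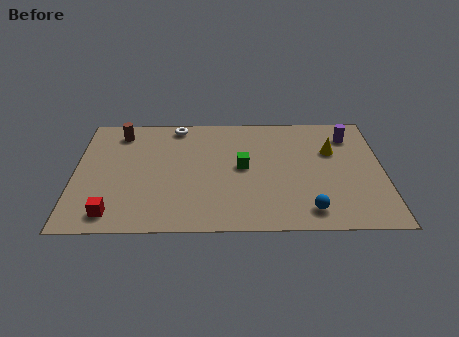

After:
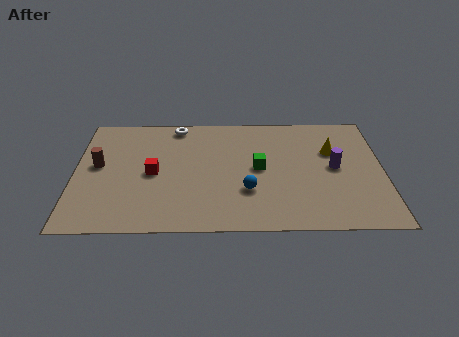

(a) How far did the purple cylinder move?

2.4

The purple cylinder moved from about (12.0, 6.6) to (11.3, 4.3), a distance of √(0.7² + 2.3²) ≈ 2.4.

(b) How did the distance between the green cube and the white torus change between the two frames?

+0.6

They were about 4.2 units apart before and 4.8 after — 0.6 units further apart.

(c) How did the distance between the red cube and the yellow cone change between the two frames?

-2.5

The distance was about 10.4 in the first image and 7.9 in the second, so they moved 2.5 units closer together.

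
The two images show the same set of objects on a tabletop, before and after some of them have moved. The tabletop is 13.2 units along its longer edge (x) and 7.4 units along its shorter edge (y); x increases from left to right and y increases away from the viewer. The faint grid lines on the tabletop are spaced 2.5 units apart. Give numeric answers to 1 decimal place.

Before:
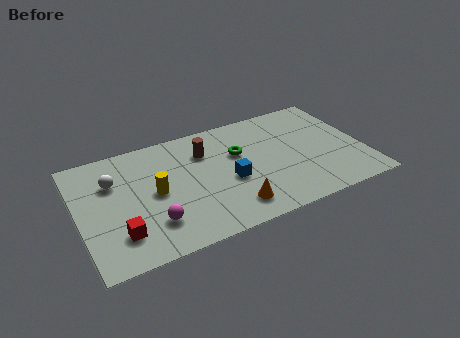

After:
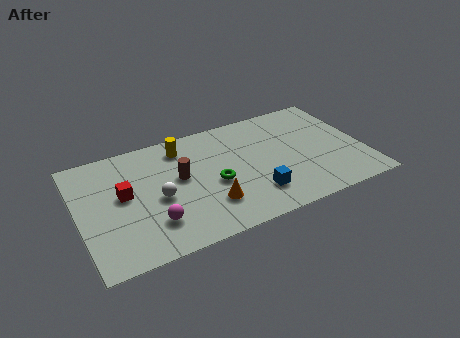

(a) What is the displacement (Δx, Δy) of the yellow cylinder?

(1.5, 2.4)

The yellow cylinder started near (3.5, 3.7) and ended near (5.0, 6.1).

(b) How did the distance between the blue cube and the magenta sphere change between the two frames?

+0.8

Before: roughly 3.9 units apart; after: 4.7. That's 0.8 units further apart.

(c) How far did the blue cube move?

1.6

From (6.9, 3.1) to (7.9, 1.8), the blue cube covered √(1.0² + 1.3²) ≈ 1.6 units.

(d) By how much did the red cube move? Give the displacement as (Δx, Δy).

(0.4, 2.3)

The red cube was at about (1.7, 1.8) and moved to about (2.1, 4.1).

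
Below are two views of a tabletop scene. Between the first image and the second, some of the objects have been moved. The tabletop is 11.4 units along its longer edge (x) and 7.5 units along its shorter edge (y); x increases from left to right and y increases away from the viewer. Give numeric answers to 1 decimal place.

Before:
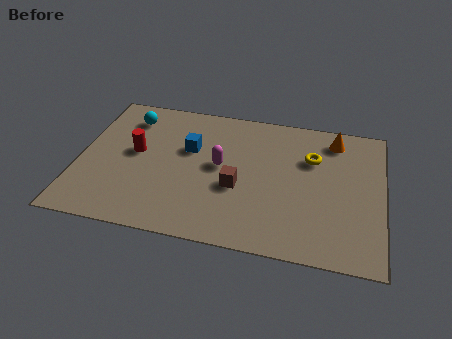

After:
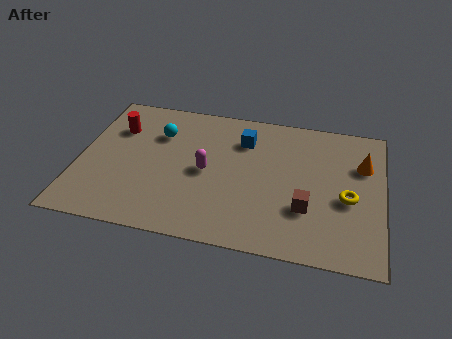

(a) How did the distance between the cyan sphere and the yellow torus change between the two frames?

+0.4

They were about 7.1 units apart before and 7.5 after — 0.4 units further apart.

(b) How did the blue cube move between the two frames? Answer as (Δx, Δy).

(2.0, 0.9)

The blue cube was at about (4.1, 4.7) and moved to about (6.1, 5.6).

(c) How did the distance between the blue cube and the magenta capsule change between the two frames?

+1.0

The distance was about 1.4 in the first image and 2.4 in the second, so they moved 1.0 units further apart.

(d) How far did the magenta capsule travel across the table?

0.6

The magenta capsule moved from about (5.3, 4.0) to (4.8, 3.6), a distance of √(0.5² + 0.4²) ≈ 0.6.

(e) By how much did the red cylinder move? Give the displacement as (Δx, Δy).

(-0.8, 1.2)

From the two frames, the red cylinder sits at roughly (2.1, 4.1) before and (1.3, 5.3) after.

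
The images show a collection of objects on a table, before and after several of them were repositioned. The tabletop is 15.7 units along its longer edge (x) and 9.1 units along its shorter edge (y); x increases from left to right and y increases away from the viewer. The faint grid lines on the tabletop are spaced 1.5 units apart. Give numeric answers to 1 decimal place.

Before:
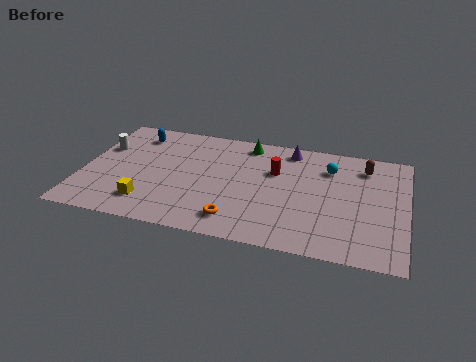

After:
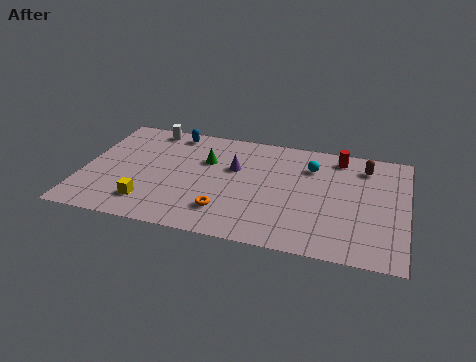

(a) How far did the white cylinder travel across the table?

3.0

From (0.8, 5.9) to (2.9, 8.1), the white cylinder covered √(2.1² + 2.2²) ≈ 3.0 units.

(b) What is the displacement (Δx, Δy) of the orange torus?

(-0.6, 0.5)

The orange torus started near (7.7, 1.6) and ended near (7.1, 2.1).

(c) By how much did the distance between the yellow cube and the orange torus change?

-0.6

The distance was about 4.3 in the first image and 3.7 in the second, so they moved 0.6 units closer together.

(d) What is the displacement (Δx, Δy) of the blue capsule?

(1.8, 0.6)

The blue capsule started near (2.3, 7.4) and ended near (4.1, 8.0).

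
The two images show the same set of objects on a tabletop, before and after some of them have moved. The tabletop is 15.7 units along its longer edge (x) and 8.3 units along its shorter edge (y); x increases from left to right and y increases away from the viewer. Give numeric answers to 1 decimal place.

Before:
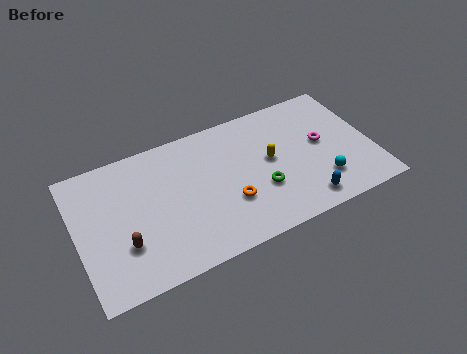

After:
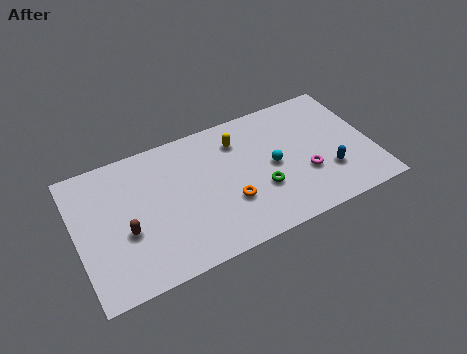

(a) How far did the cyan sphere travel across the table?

3.1

The cyan sphere moved from about (12.8, 2.1) to (10.4, 4.1), a distance of √(2.4² + 2.0²) ≈ 3.1.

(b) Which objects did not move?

the orange torus and the green torus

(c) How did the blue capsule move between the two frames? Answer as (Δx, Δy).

(1.5, 1.3)

The blue capsule started near (11.7, 1.2) and ended near (13.2, 2.5).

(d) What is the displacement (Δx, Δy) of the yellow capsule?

(-1.5, 1.9)

From the two frames, the yellow capsule sits at roughly (10.3, 4.5) before and (8.8, 6.4) after.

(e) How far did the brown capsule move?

0.7

The brown capsule moved from about (2.3, 2.6) to (2.5, 3.3), a distance of √(0.2² + 0.7²) ≈ 0.7.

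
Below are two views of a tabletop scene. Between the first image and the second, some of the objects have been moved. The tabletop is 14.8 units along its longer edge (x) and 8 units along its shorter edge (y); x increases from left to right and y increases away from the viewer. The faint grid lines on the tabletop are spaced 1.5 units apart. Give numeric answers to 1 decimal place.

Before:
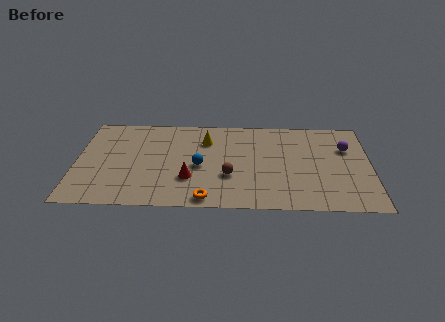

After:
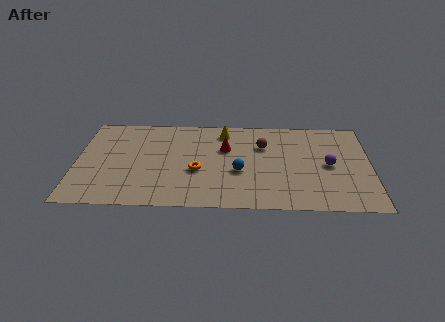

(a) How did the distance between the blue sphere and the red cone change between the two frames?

+0.9

Before: roughly 1.2 units apart; after: 2.1. That's 0.9 units further apart.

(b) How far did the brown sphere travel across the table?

3.2

The brown sphere was near (7.7, 2.8) before and (9.4, 5.5) after, so it travelled √(1.7² + 2.7²) ≈ 3.2 units.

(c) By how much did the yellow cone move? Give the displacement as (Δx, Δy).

(0.9, 0.8)

The yellow cone started near (6.5, 5.9) and ended near (7.4, 6.7).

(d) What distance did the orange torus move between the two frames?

2.5

The orange torus was near (6.6, 0.8) before and (6.1, 3.2) after, so it travelled √(0.5² + 2.4²) ≈ 2.5 units.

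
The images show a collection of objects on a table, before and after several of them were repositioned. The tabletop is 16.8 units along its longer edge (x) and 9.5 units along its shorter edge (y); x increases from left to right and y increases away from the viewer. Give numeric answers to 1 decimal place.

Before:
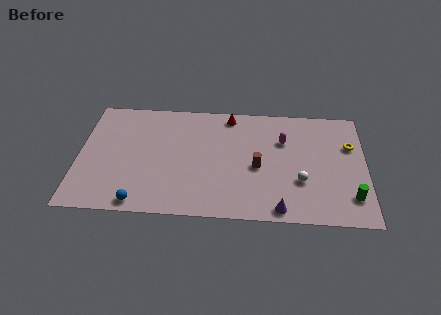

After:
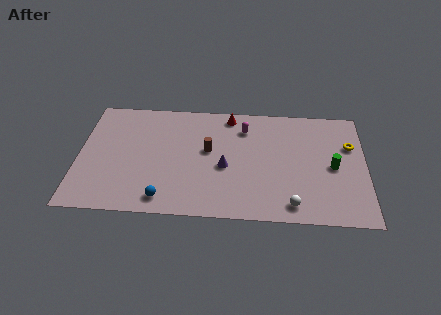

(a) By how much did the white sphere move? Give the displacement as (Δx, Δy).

(-0.5, -1.9)

The white sphere started near (13.0, 3.2) and ended near (12.5, 1.3).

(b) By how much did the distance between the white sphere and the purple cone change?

+2.2

Before: roughly 2.6 units apart; after: 4.8. That's 2.2 units further apart.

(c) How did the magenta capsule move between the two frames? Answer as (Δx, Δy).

(-2.3, 0.9)

From the two frames, the magenta capsule sits at roughly (12.0, 6.5) before and (9.7, 7.4) after.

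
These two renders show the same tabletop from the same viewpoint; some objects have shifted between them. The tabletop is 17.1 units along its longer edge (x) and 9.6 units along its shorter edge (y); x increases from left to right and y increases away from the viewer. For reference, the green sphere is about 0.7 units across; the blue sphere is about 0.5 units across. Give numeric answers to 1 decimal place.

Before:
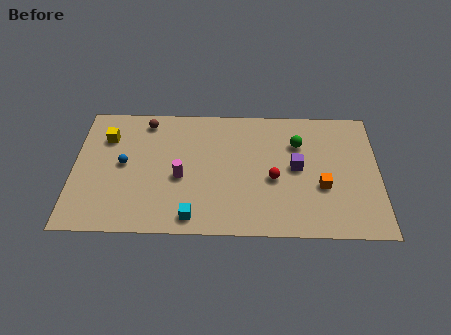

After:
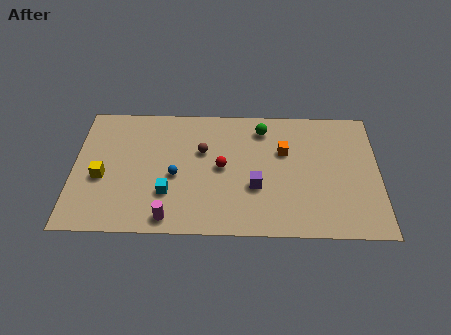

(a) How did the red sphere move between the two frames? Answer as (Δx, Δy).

(-2.9, 0.8)

The red sphere started near (11.2, 4.1) and ended near (8.3, 4.9).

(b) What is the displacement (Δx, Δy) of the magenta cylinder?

(-0.6, -3.0)

The magenta cylinder started near (6.0, 4.1) and ended near (5.4, 1.1).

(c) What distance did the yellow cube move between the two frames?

3.0

From (1.8, 7.0) to (1.6, 4.0), the yellow cube covered √(0.2² + 3.0²) ≈ 3.0 units.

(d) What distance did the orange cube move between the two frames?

3.3

The orange cube moved from about (13.9, 3.6) to (11.8, 6.2), a distance of √(2.1² + 2.6²) ≈ 3.3.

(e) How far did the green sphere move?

2.3

From (12.6, 6.8) to (10.6, 7.9), the green sphere covered √(2.0² + 1.1²) ≈ 2.3 units.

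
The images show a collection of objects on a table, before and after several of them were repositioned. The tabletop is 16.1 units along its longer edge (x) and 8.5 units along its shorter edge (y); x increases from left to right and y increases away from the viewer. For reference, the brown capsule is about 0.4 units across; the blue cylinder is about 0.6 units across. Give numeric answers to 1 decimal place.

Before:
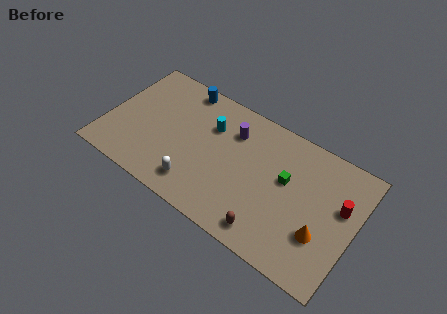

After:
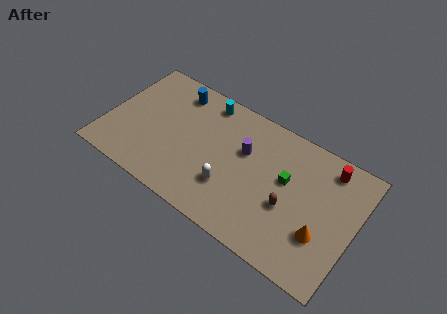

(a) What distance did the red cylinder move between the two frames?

2.3

From (15.1, 5.2) to (14.0, 7.2), the red cylinder covered √(1.1² + 2.0²) ≈ 2.3 units.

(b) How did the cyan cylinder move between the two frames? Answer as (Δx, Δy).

(-0.6, 1.5)

The cyan cylinder was at about (6.5, 5.9) and moved to about (5.9, 7.4).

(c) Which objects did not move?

the green cube and the orange cone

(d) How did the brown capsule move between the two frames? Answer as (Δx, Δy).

(0.9, 2.2)

The brown capsule started near (11.1, 1.2) and ended near (12.0, 3.4).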